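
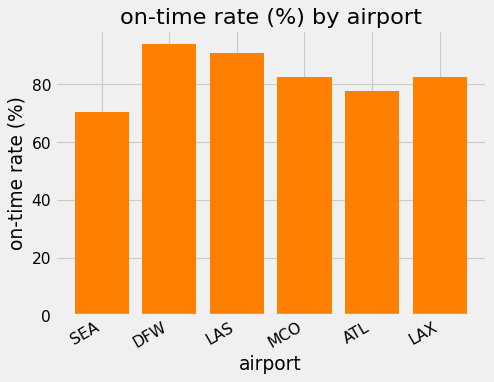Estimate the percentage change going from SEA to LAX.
≈ +14.3%

SEA ≈ 70, LAX ≈ 80; (80 − 70) / 70 ≈ +14.3%.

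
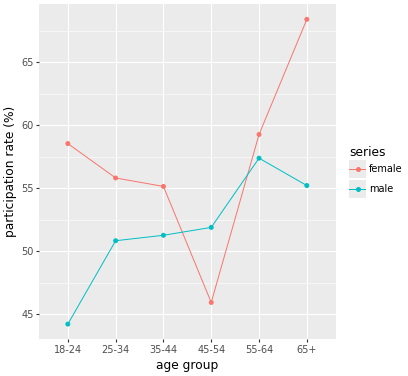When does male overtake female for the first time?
35-44: male ≈ 50 vs female ≈ 55 (not yet); 45-54: male ≈ 50 vs female ≈ 45 (first crossover).

45-54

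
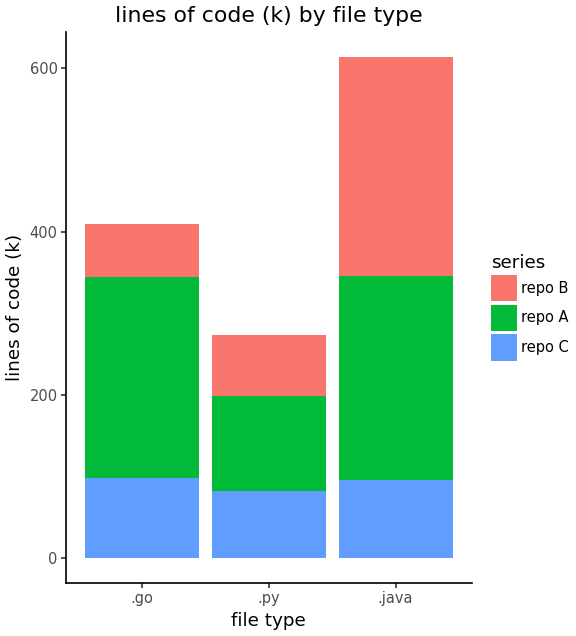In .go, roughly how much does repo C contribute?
≈ 100

repo C top ≈ 100, bottom ≈ 0; segment ≈ 100.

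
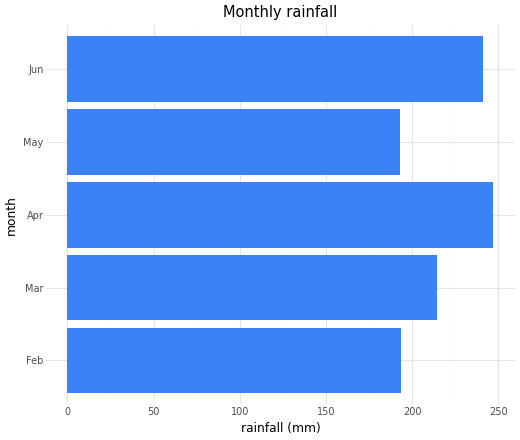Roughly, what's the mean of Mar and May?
(225 + 200) / 2 ≈ 212.

≈ 212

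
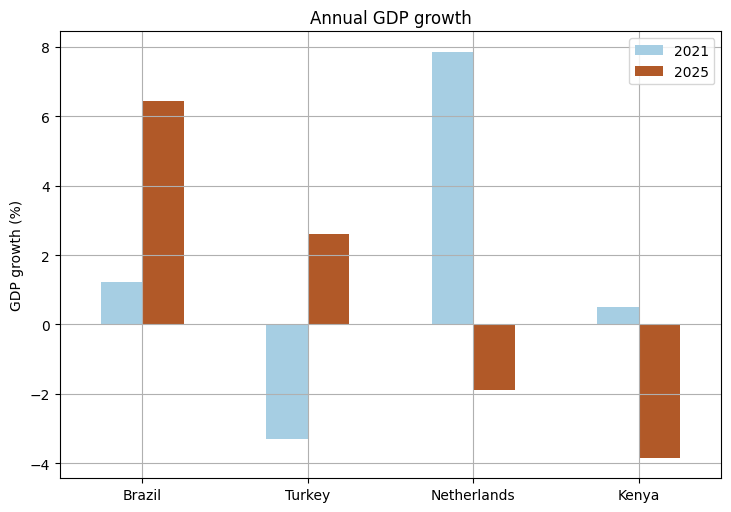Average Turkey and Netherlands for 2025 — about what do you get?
≈ 0

(3 + -2) / 2 ≈ 0.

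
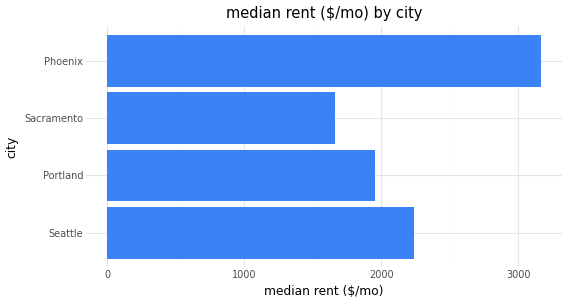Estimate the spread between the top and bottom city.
Max Phoenix ≈ 3000, min Sacramento ≈ 1500; range ≈ 1500.

≈ 1500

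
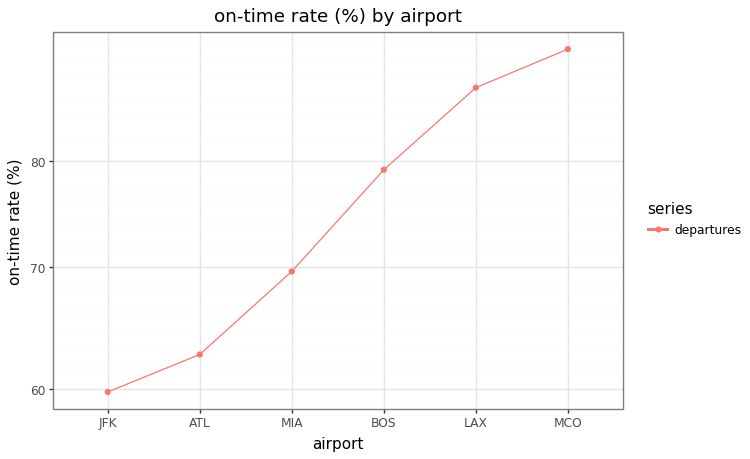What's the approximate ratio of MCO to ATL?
≈ 1.38×

MCO ≈ 90, ATL ≈ 65; 90/65 ≈ 1.38.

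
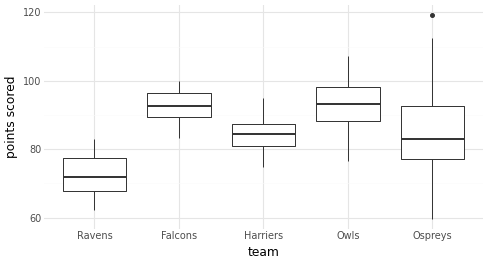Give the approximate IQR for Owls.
≈ 10

Q3 ≈ 98, Q1 ≈ 88; IQR ≈ 10.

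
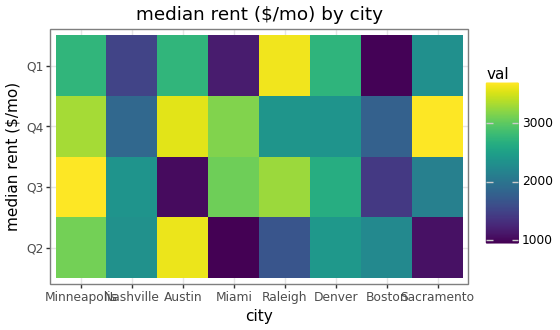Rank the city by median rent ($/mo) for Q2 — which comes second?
Minneapolis

Top 3 for Q2: Austin ≈ 3500, Minneapolis ≈ 3000, Denver ≈ 2500.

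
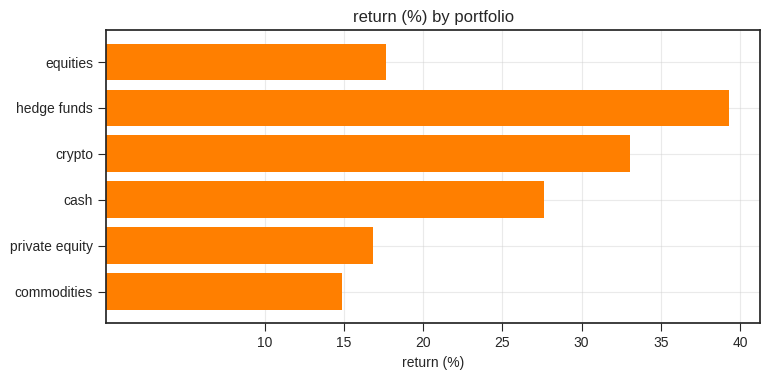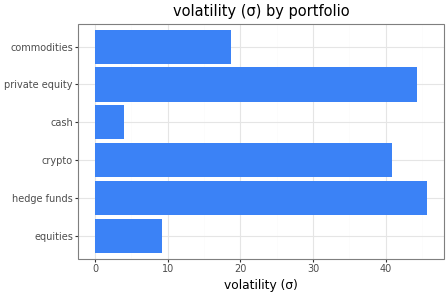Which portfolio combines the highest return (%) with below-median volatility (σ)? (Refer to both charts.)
Chart 2 median volatility (σ) ≈ 30; below-median portfolios: equities, cash, commodities. Among those, cash has the highest return (%) (≈ 30).

cash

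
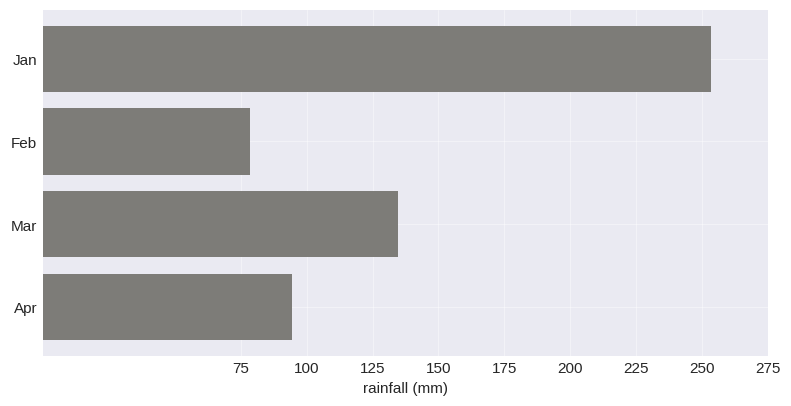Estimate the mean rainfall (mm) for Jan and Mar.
≈ 188

(250 + 125) / 2 ≈ 188.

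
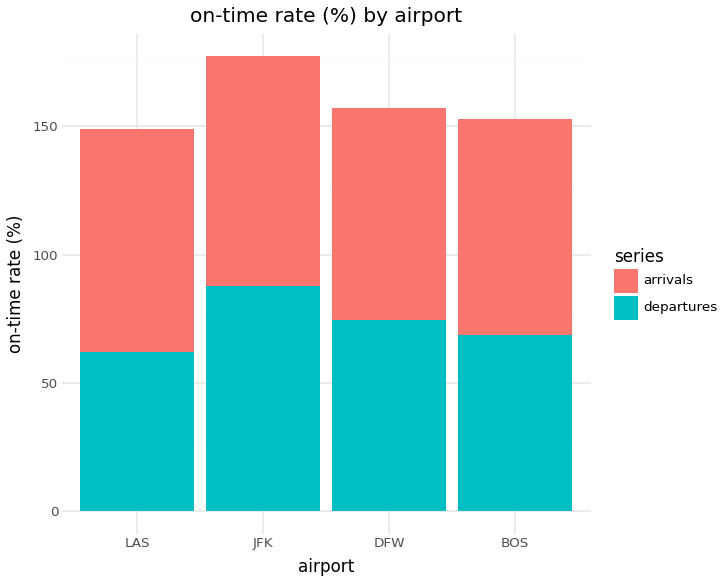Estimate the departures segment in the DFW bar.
≈ 80

departures top ≈ 80, bottom ≈ 0; segment ≈ 80.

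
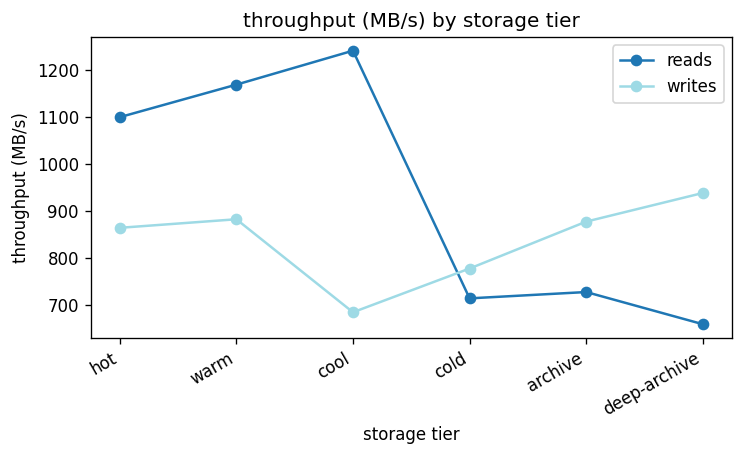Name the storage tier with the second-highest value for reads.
warm

Top 3 for reads: cool ≈ 1250, warm ≈ 1150, hot ≈ 1100.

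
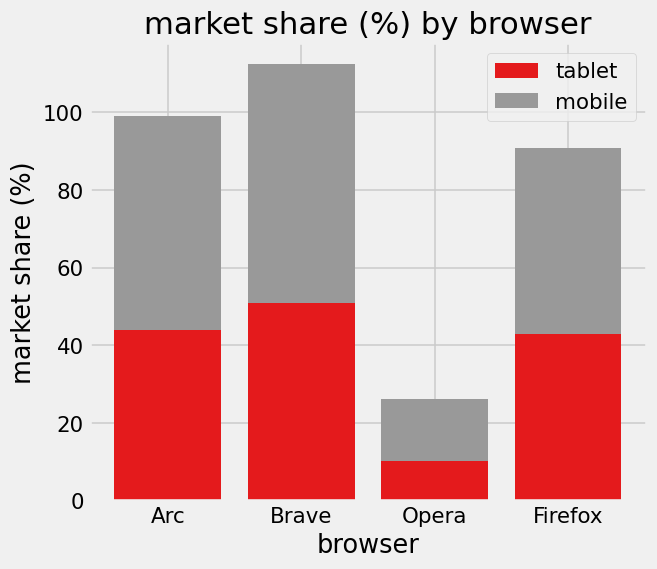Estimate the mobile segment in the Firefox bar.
mobile top ≈ 90, bottom ≈ 40; segment ≈ 50.

≈ 50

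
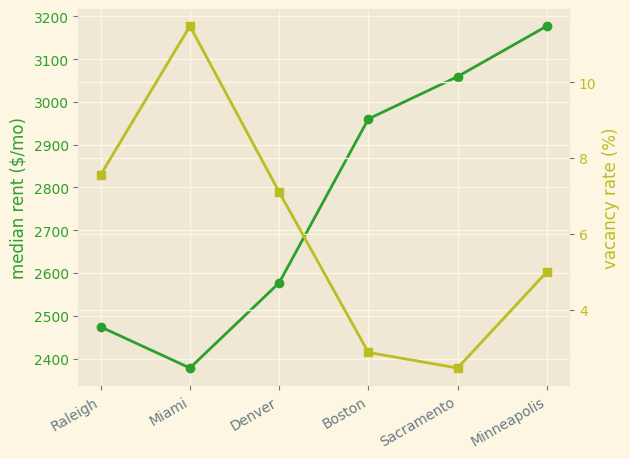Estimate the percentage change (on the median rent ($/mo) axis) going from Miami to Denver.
Miami ≈ 2400, Denver ≈ 2600; (2600 − 2400) / 2400 ≈ +8.3%.

≈ +8.3%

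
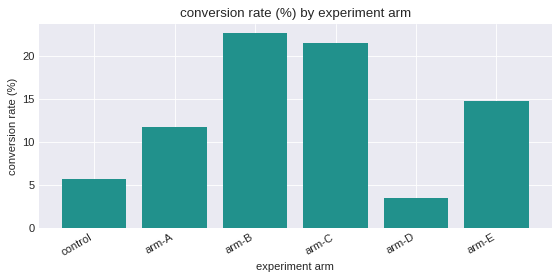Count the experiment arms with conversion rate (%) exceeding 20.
2

Above 20: arm-B, arm-C.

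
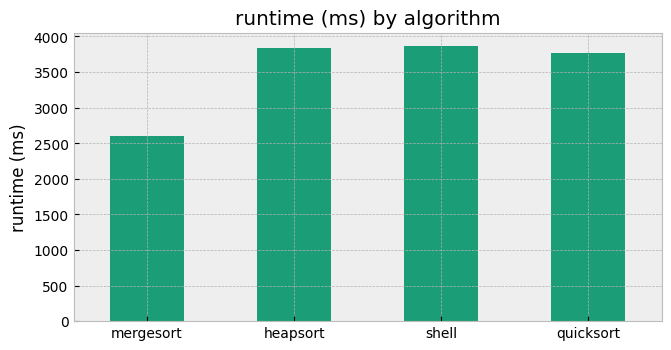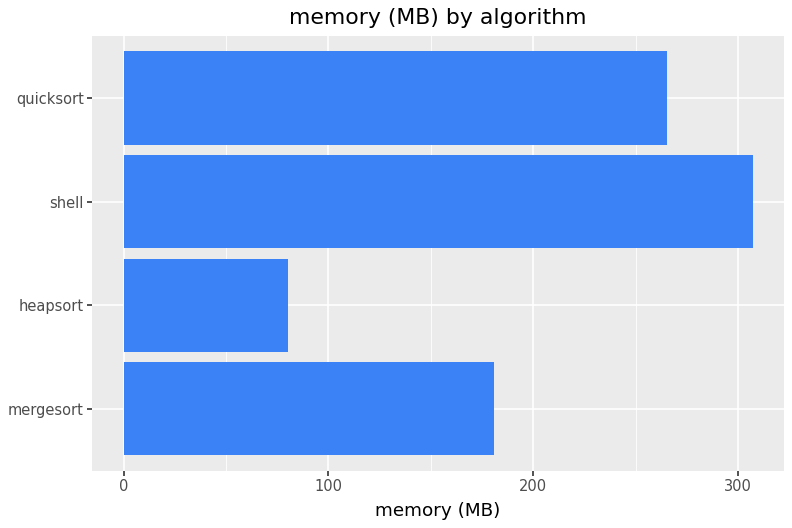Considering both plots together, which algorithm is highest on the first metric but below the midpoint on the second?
heapsort

Chart 2 median memory (MB) ≈ 200; below-median algorithms: mergesort, heapsort. Among those, heapsort has the highest runtime (ms) (≈ 4000).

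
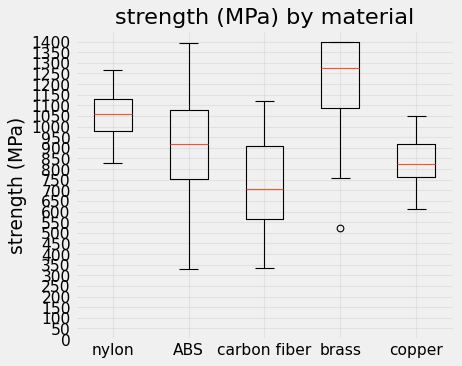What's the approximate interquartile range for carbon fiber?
≈ 350

Q3 ≈ 900, Q1 ≈ 550; IQR ≈ 350.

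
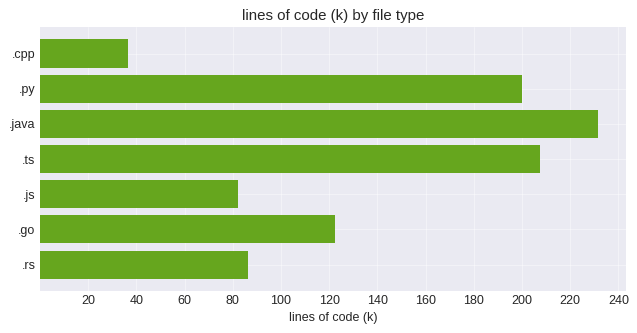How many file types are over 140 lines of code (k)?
3

Above 140: .py, .java, .ts.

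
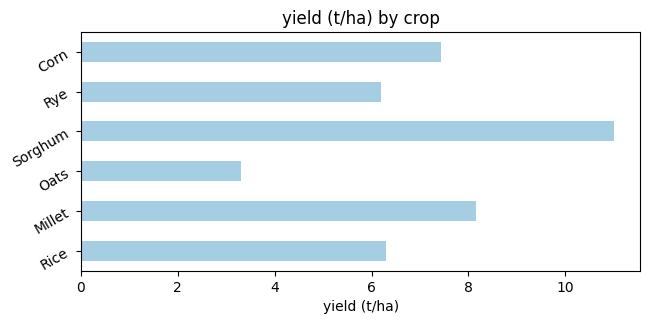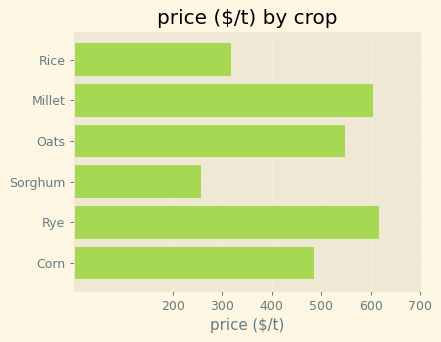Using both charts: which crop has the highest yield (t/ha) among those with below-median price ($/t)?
Sorghum

Chart 2 median price ($/t) ≈ 500; below-median crops: Rice, Sorghum, Corn. Among those, Sorghum has the highest yield (t/ha) (≈ 10).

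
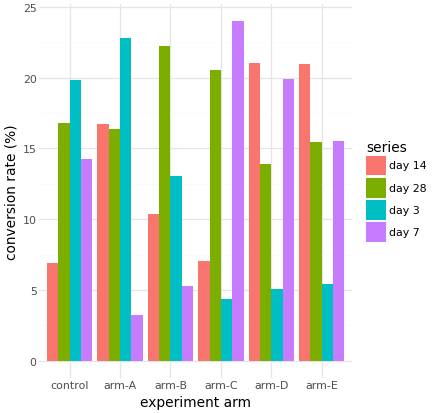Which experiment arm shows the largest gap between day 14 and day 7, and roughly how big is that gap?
arm-C: day 14 ≈ 8, day 7 ≈ 24 → gap ≈ 16. Next-largest (arm-A) is only ≈ 12.

arm-C, ≈ 16 %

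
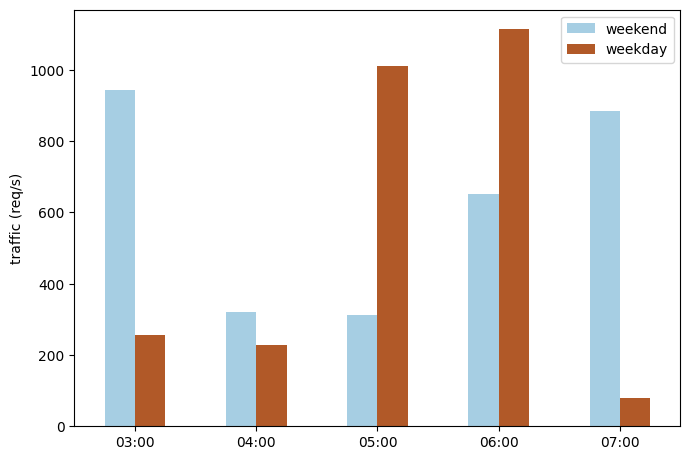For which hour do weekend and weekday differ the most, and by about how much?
07:00, ≈ 800 req/s

07:00: weekend ≈ 900, weekday ≈ 100 → gap ≈ 800. Next-largest (05:00) is only ≈ 700.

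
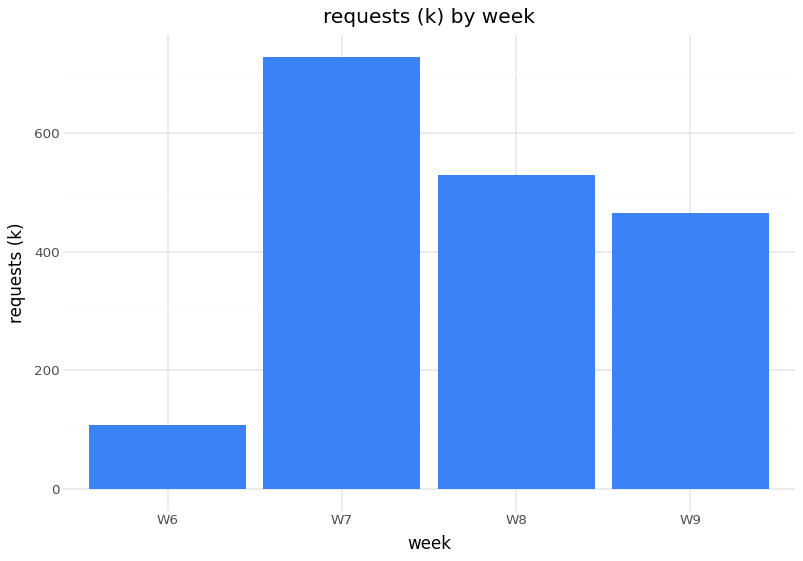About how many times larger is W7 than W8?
W7 ≈ 700, W8 ≈ 500; 700/500 ≈ 1.4.

≈ 1.4×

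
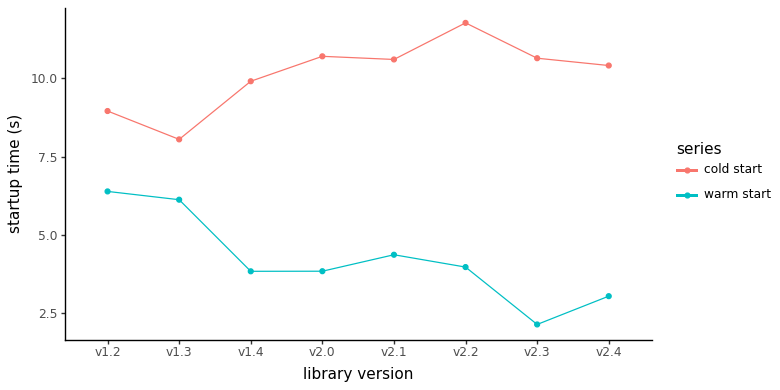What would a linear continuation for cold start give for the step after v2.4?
≈ 9

Last three: 12, 11, 10 → slope ≈ -1/step → next ≈ 9.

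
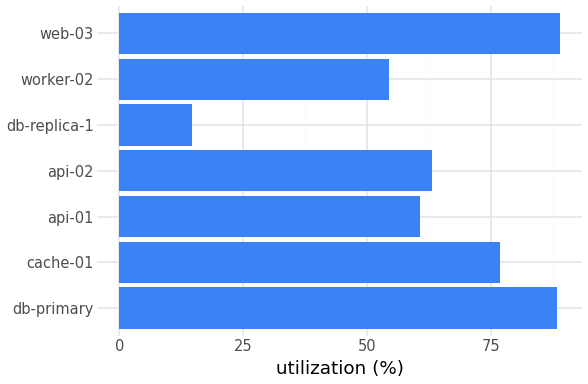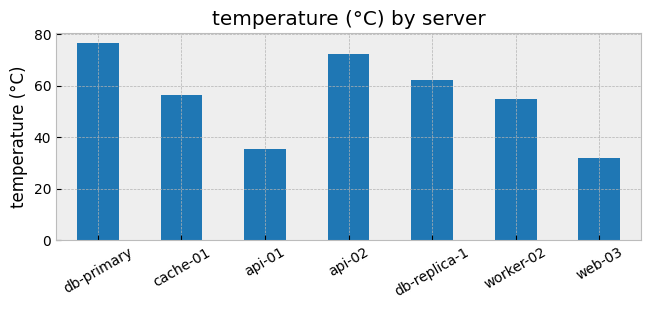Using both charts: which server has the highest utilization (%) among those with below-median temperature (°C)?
Chart 2 median temperature (°C) ≈ 60; below-median servers: api-01, worker-02, web-03. Among those, web-03 has the highest utilization (%) (≈ 90).

web-03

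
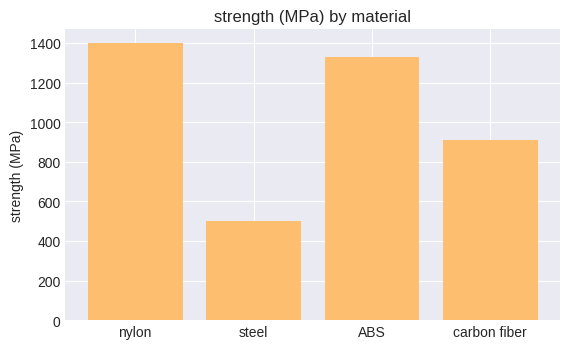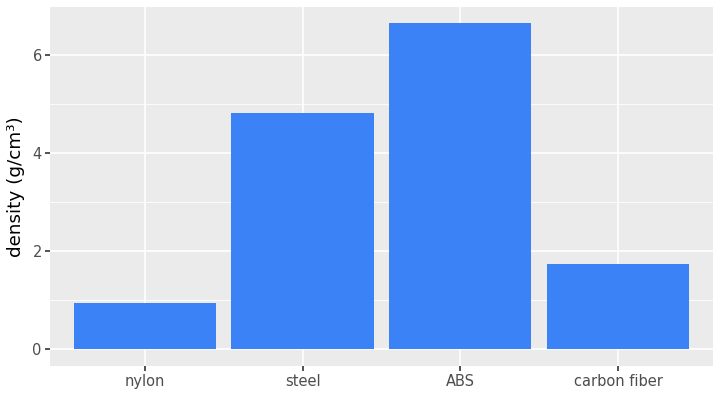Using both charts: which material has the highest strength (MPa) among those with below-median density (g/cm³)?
nylon

Chart 2 median density (g/cm³) ≈ 3; below-median materials: nylon, carbon fiber. Among those, nylon has the highest strength (MPa) (≈ 1400).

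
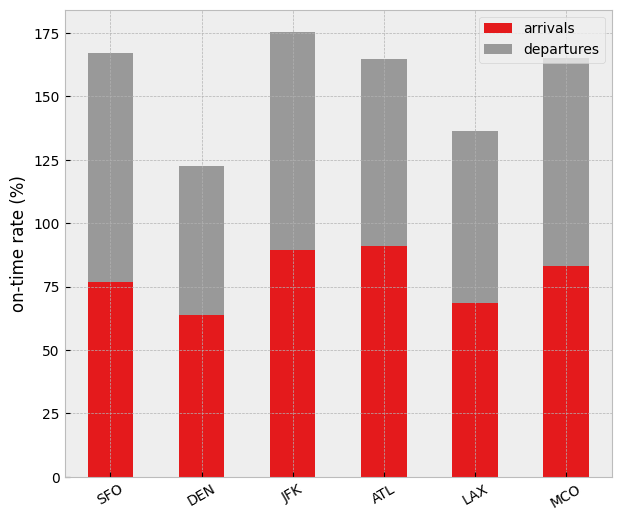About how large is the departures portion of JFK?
departures top ≈ 180, bottom ≈ 80; segment ≈ 100.

≈ 100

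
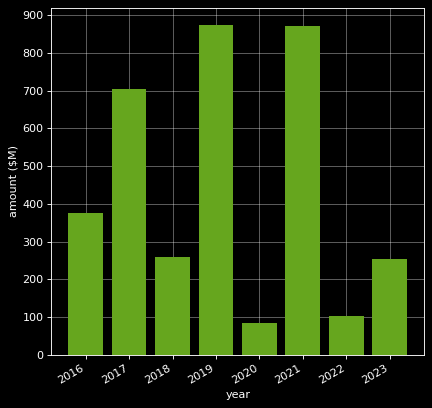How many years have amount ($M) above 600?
3

Above 600: 2017, 2019, 2021.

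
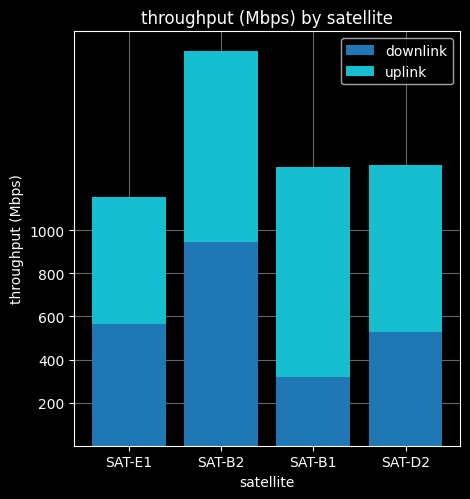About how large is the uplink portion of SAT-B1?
≈ 800

uplink top ≈ 1200, bottom ≈ 400; segment ≈ 800.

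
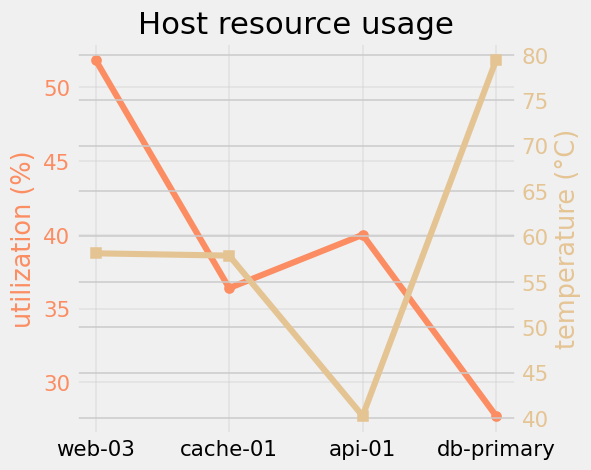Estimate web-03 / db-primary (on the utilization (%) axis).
web-03 ≈ 50, db-primary ≈ 30; 50/30 ≈ 1.67.

≈ 1.67×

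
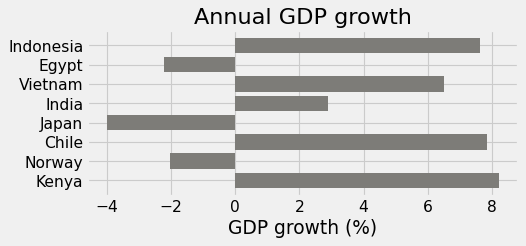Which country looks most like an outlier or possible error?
Japan

Japan ≈ -4; the rest sit between ≈ -2 and ≈ 8.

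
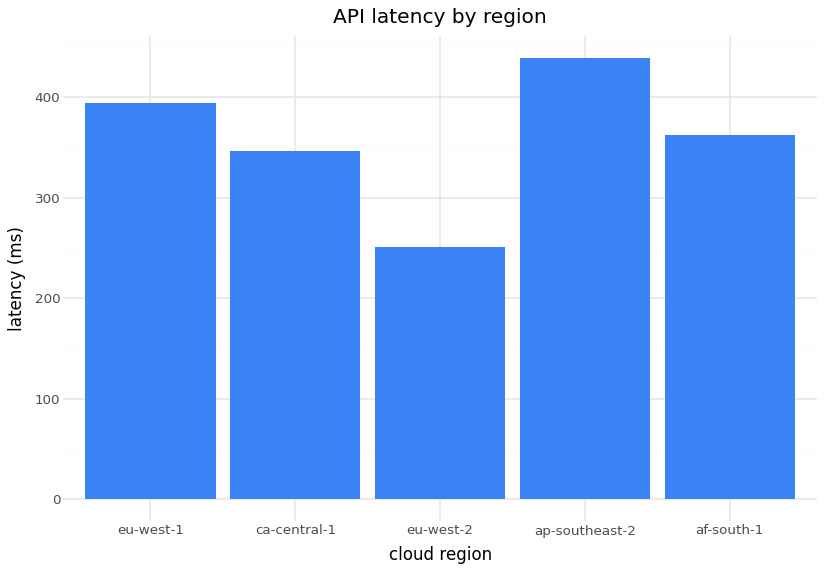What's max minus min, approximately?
≈ 200

Max ap-southeast-2 ≈ 450, min eu-west-2 ≈ 250; range ≈ 200.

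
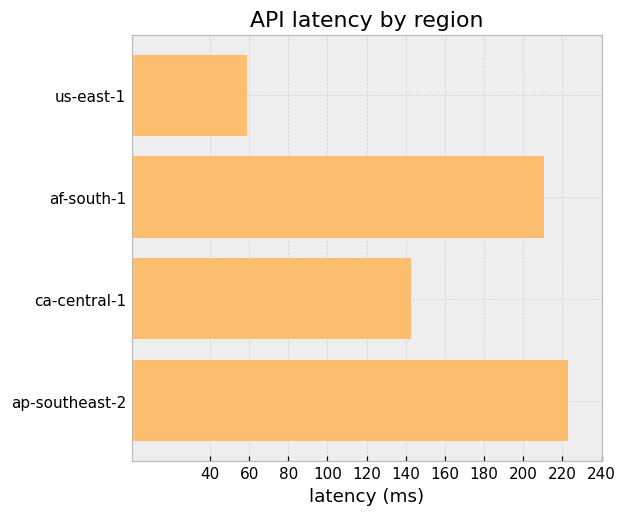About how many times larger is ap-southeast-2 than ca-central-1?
ap-southeast-2 ≈ 220, ca-central-1 ≈ 140; 220/140 ≈ 1.57.

≈ 1.57×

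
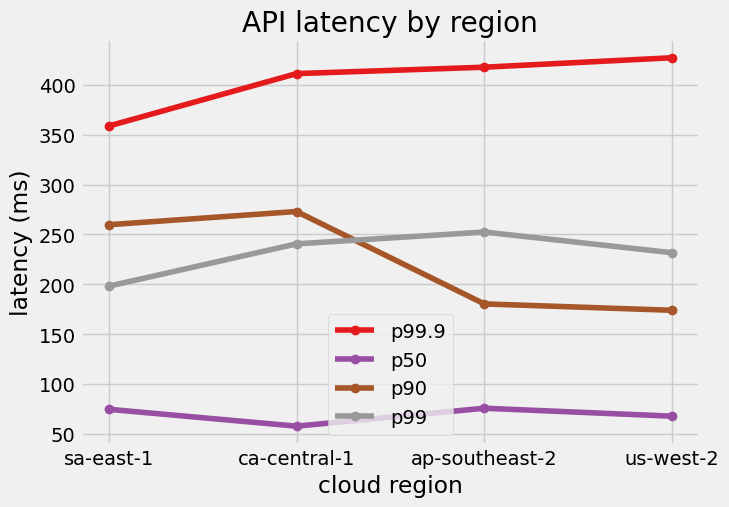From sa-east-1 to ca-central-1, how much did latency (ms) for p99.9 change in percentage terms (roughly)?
≈ +14.3%

sa-east-1 ≈ 350, ca-central-1 ≈ 400; (400 − 350) / 350 ≈ +14.3%.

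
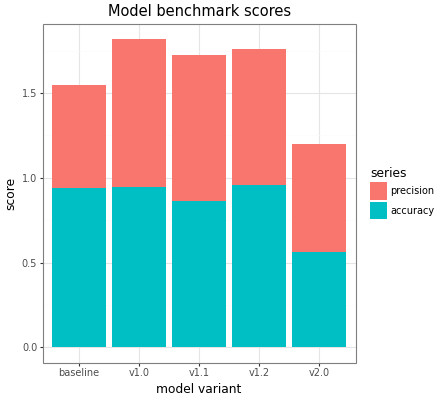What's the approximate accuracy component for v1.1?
≈ 0.8

accuracy top ≈ 0.8, bottom ≈ 0.0; segment ≈ 0.8.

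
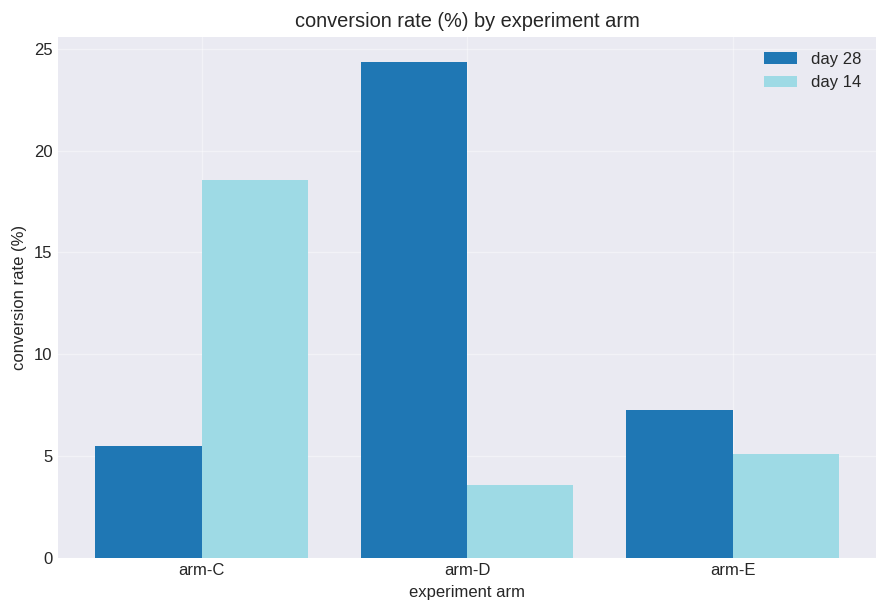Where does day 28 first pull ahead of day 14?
arm-D

arm-C: day 28 ≈ 5 vs day 14 ≈ 20 (not yet); arm-D: day 28 ≈ 25 vs day 14 ≈ 5 (first crossover).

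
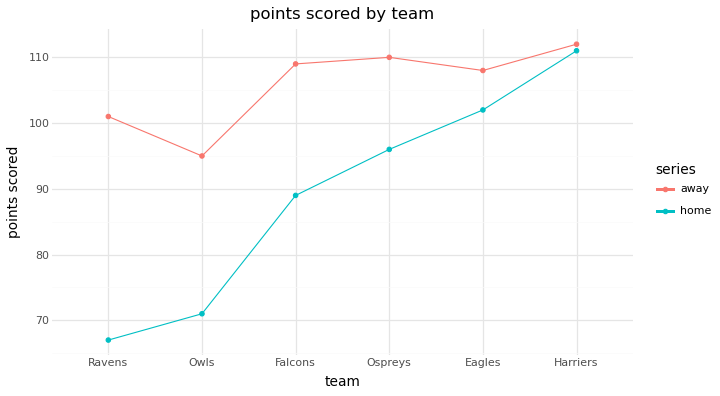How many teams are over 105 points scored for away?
Above 105: Falcons, Ospreys, Eagles, Harriers.

4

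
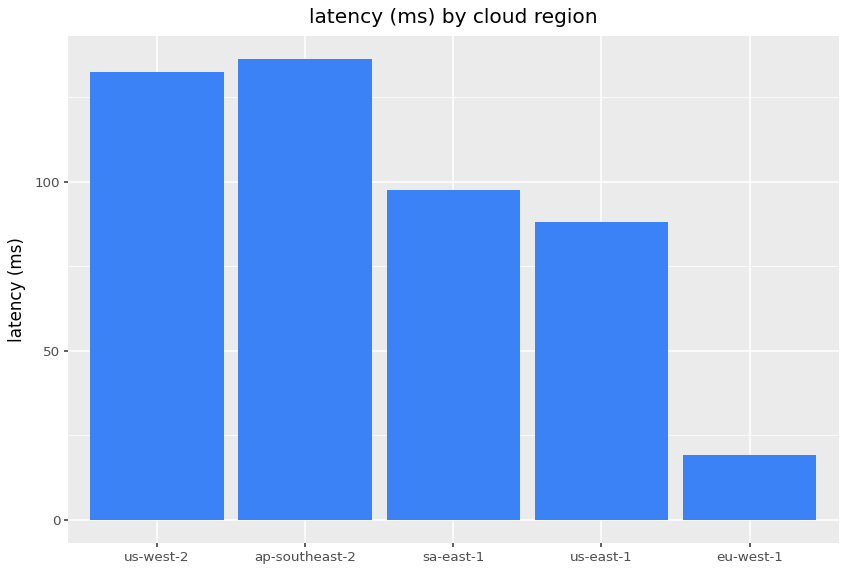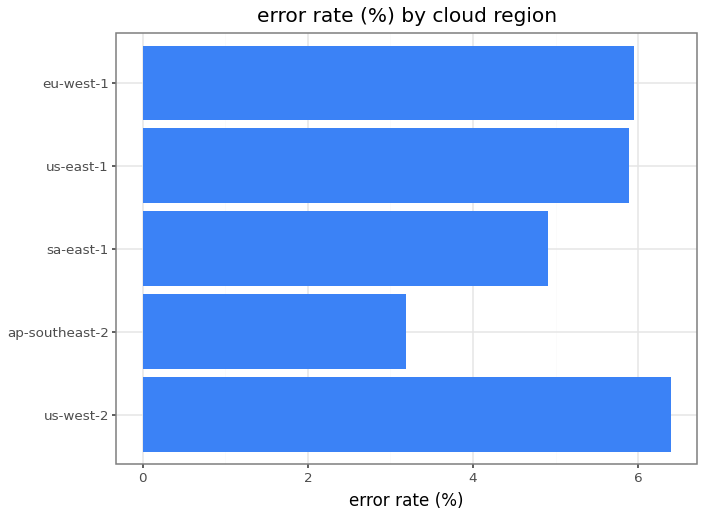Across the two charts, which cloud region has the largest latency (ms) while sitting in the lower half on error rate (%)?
Chart 2 median error rate (%) ≈ 6; below-median cloud regions: ap-southeast-2, sa-east-1. Among those, ap-southeast-2 has the highest latency (ms) (≈ 140).

ap-southeast-2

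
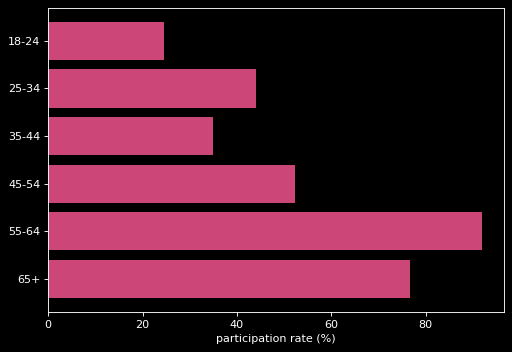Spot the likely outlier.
55-64 ≈ 90; the rest sit between ≈ 20 and ≈ 80.

55-64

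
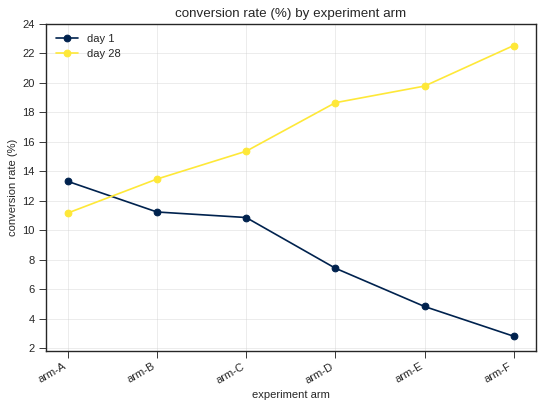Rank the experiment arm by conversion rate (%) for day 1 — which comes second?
Top 3 for day 1: arm-A ≈ 14, arm-B ≈ 12, arm-C ≈ 10.

arm-B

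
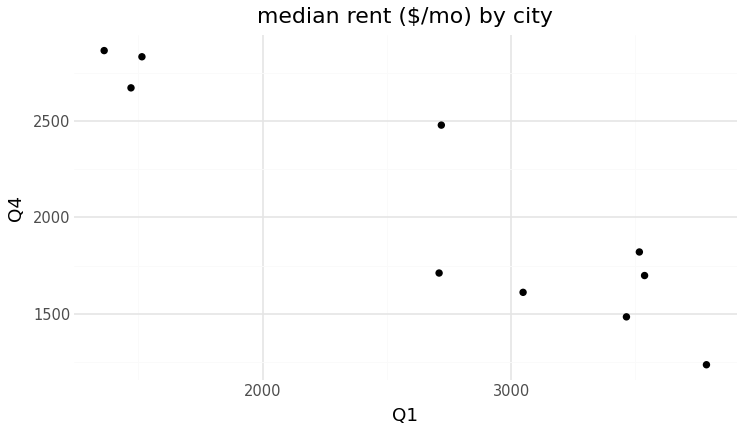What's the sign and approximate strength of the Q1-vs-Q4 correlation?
negative, strong

Points are negatively correlated; strong (|r| ≈ 0.9).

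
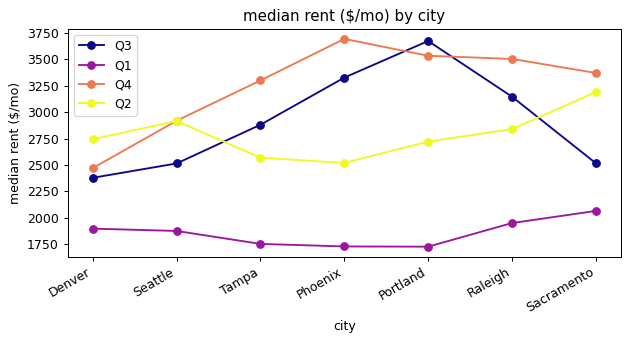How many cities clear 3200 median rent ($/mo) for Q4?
5

Above 3200: Tampa, Phoenix, Portland, Raleigh, Sacramento.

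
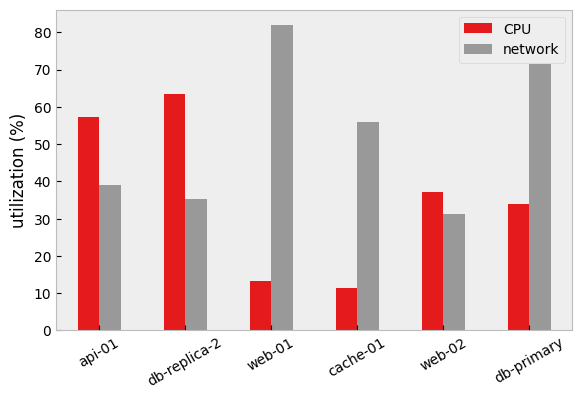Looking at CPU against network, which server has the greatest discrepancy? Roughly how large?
web-01, ≈ 70 %

web-01: CPU ≈ 10, network ≈ 80 → gap ≈ 70. Next-largest (cache-01) is only ≈ 50.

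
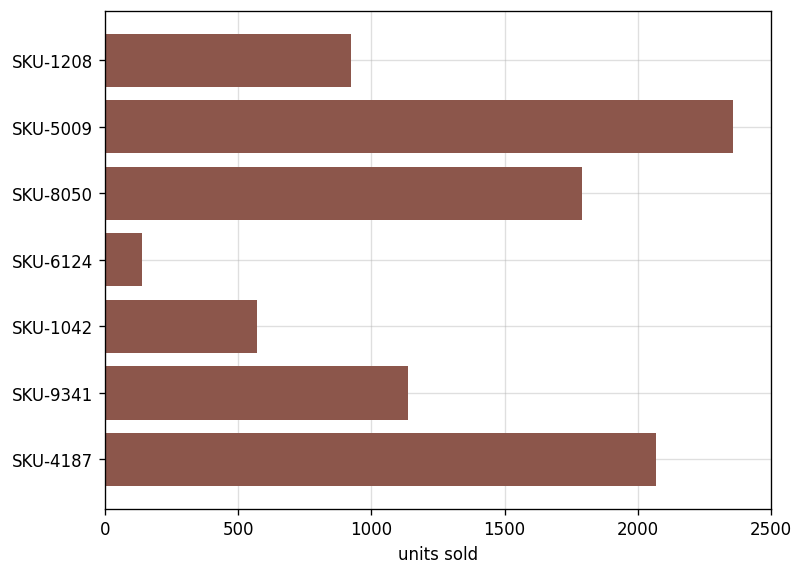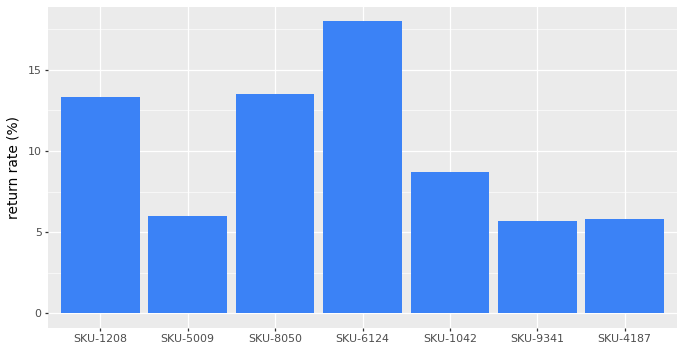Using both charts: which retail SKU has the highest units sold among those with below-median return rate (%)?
Chart 2 median return rate (%) ≈ 8; below-median retail SKUs: SKU-5009, SKU-9341, SKU-4187. Among those, SKU-5009 has the highest units sold (≈ 2500).

SKU-5009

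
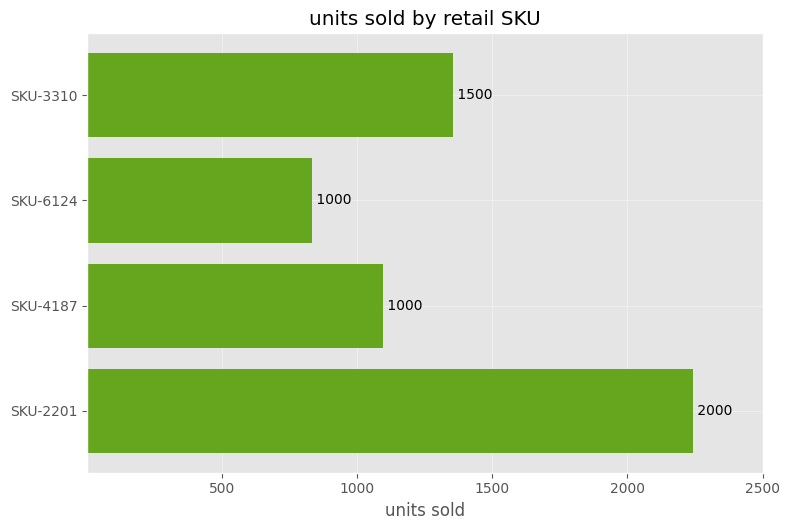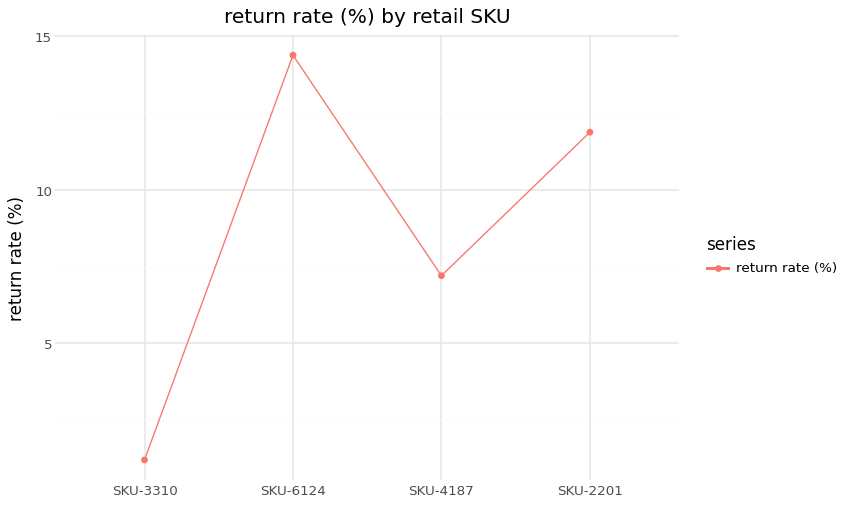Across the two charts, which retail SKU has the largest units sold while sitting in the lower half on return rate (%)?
Chart 2 median return rate (%) ≈ 10; below-median retail SKUs: SKU-3310, SKU-4187. Among those, SKU-3310 has the highest units sold (≈ 1500).

SKU-3310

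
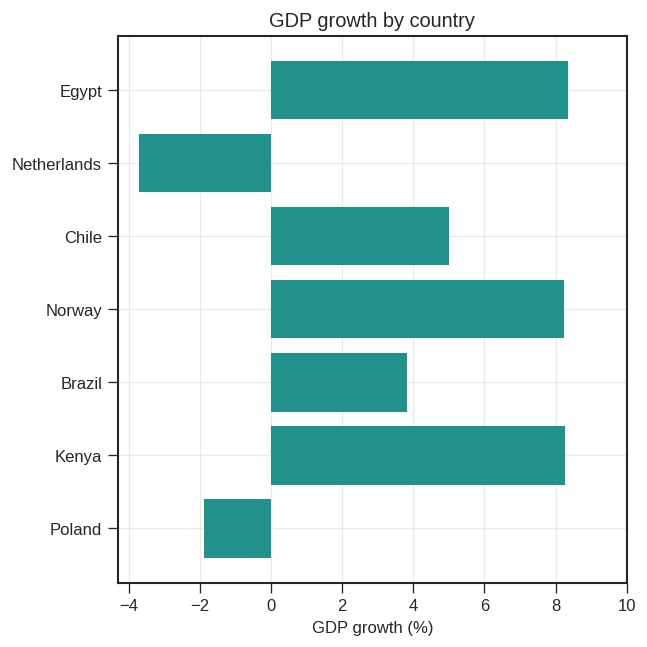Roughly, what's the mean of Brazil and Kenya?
≈ 6

(4 + 8) / 2 ≈ 6.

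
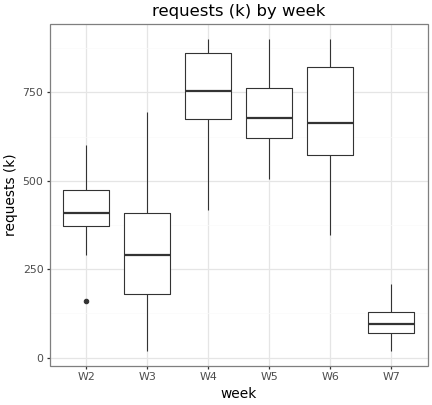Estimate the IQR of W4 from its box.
≈ 200

Q3 ≈ 900, Q1 ≈ 700; IQR ≈ 200.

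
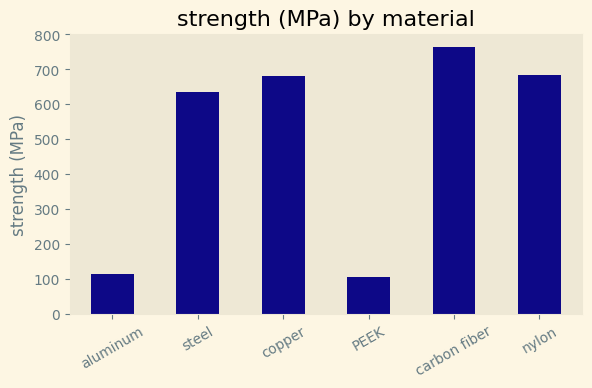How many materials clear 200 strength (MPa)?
4

Above 200: steel, copper, carbon fiber, nylon.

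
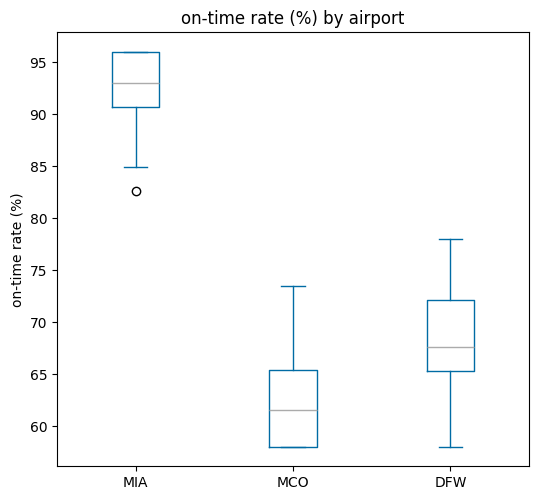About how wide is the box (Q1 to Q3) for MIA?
≈ 5

Q3 ≈ 95, Q1 ≈ 90; IQR ≈ 5.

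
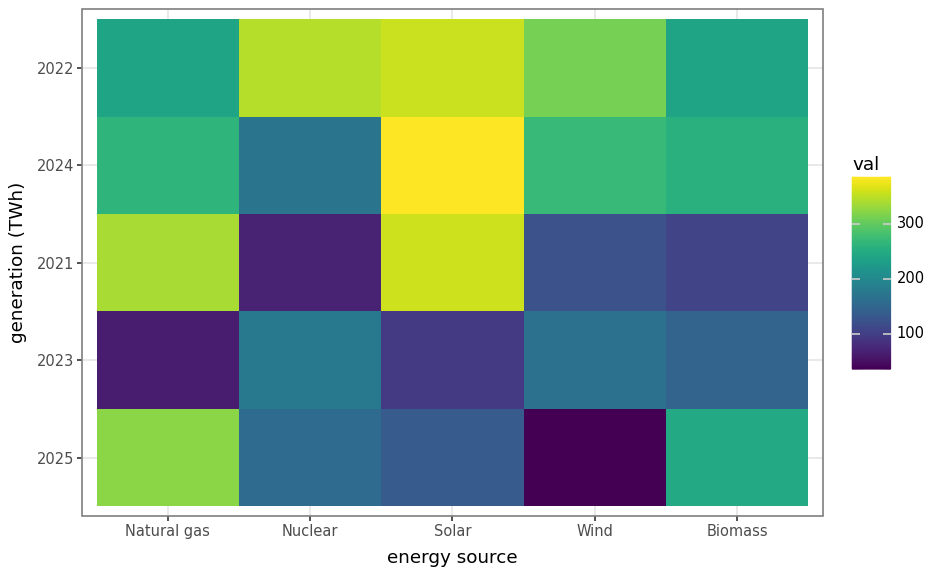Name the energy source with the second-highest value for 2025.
Top 3 for 2025: Natural gas ≈ 350, Biomass ≈ 250, Nuclear ≈ 150.

Biomass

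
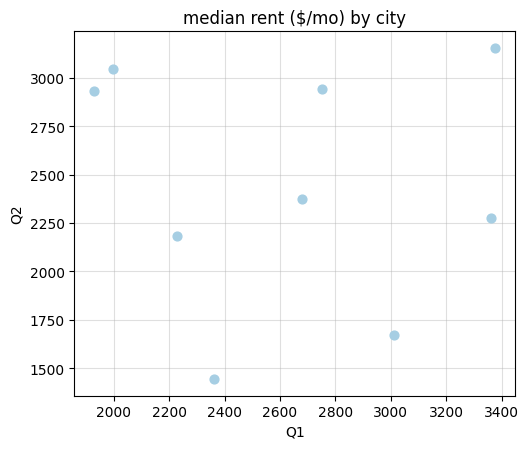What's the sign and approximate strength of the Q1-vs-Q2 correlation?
Points are roughly uncorrelated; weak (|r| ≈ 0.1).

no clear correlation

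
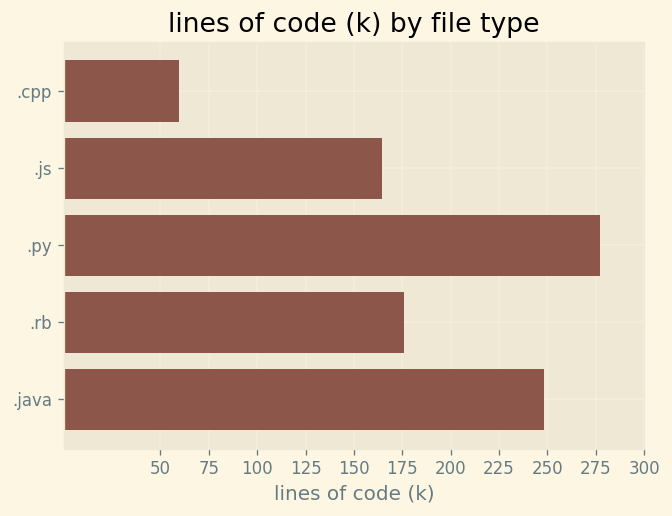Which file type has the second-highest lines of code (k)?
.java

Top 3: .py ≈ 275, .java ≈ 250, .rb ≈ 175.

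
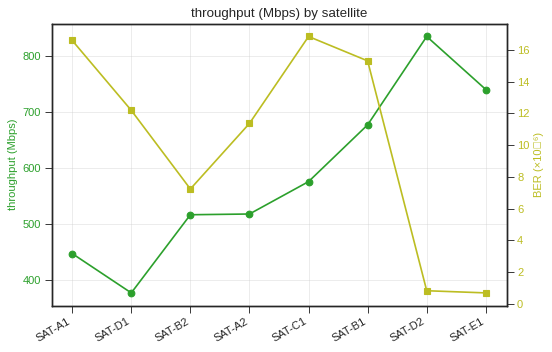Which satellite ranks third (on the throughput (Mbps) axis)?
Top 4 (on the throughput (Mbps) axis): SAT-D2 ≈ 850, SAT-E1 ≈ 750, SAT-B1 ≈ 700, SAT-C1 ≈ 600.

SAT-B1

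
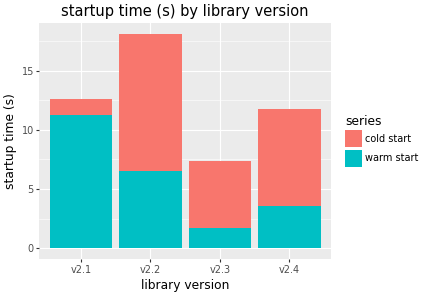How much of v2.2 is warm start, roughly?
warm start top ≈ 6, bottom ≈ 0; segment ≈ 6.

≈ 6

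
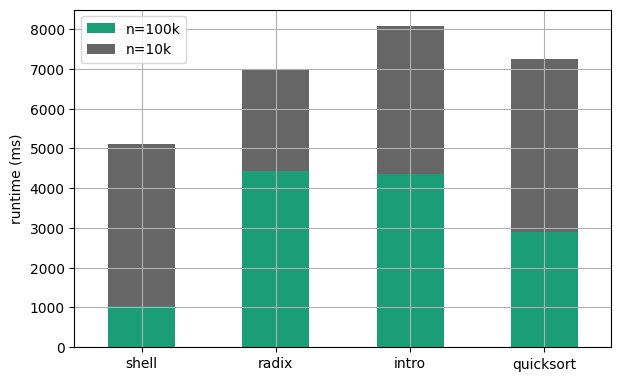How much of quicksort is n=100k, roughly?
≈ 3000

n=100k top ≈ 3000, bottom ≈ 0; segment ≈ 3000.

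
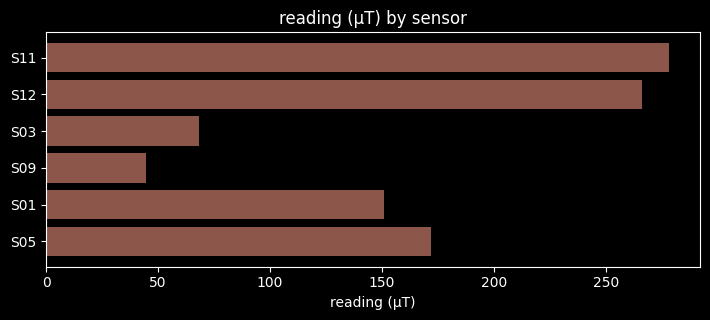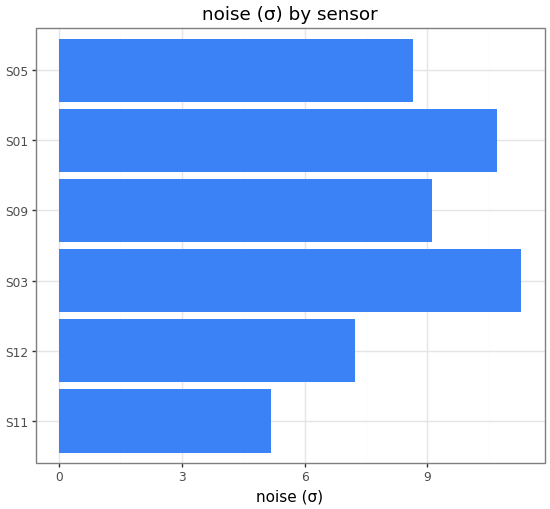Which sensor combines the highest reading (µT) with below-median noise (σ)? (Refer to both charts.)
S11

Chart 2 median noise (σ) ≈ 8; below-median sensors: S11, S12, S05. Among those, S11 has the highest reading (µT) (≈ 300).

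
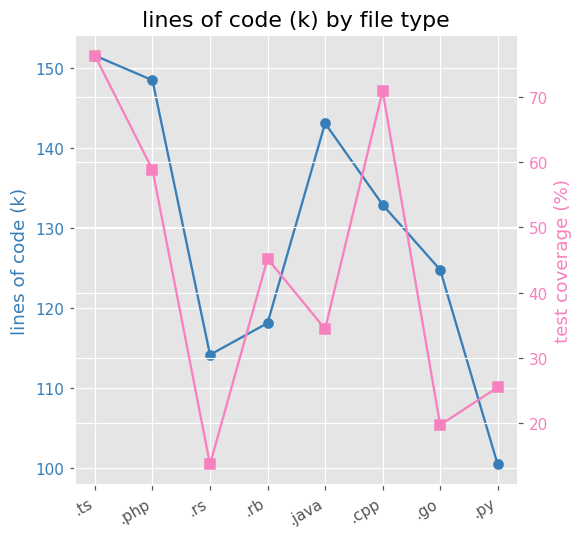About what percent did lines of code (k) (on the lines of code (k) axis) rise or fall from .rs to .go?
≈ +8.7%

.rs ≈ 115, .go ≈ 125; (125 − 115) / 115 ≈ +8.7%.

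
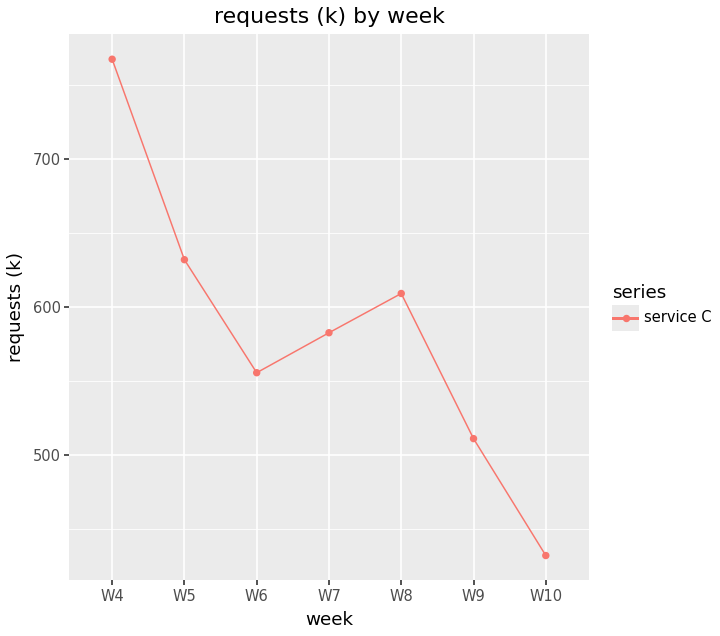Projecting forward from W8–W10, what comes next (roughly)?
Last three: 600, 500, 450 → slope ≈ -75/step → next ≈ 375.

≈ 375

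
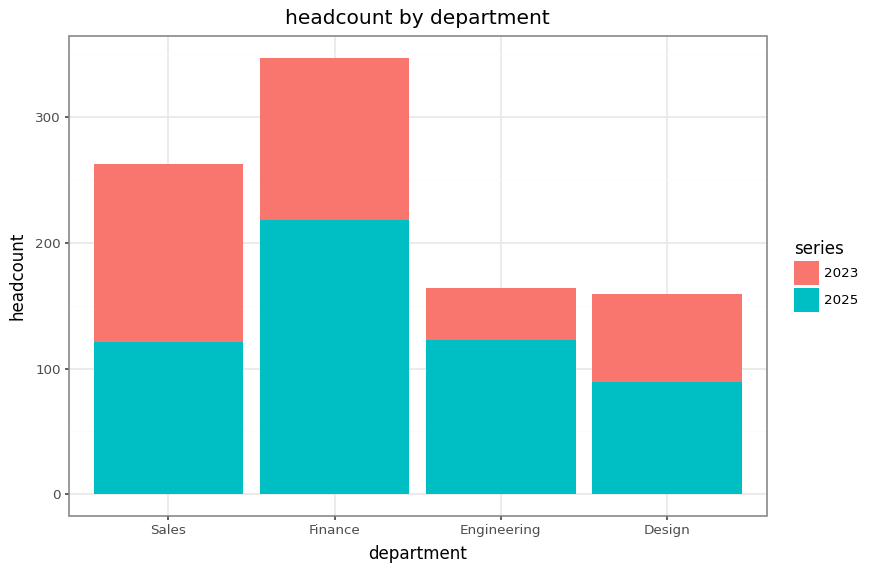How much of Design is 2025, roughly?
≈ 100

2025 top ≈ 100, bottom ≈ 0; segment ≈ 100.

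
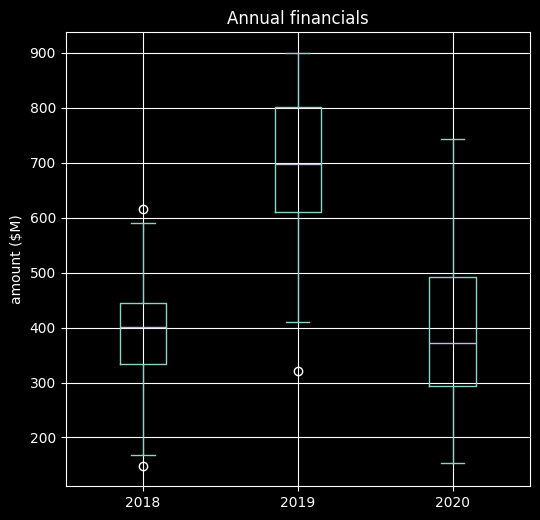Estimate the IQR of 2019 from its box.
Q3 ≈ 800, Q1 ≈ 600; IQR ≈ 200.

≈ 200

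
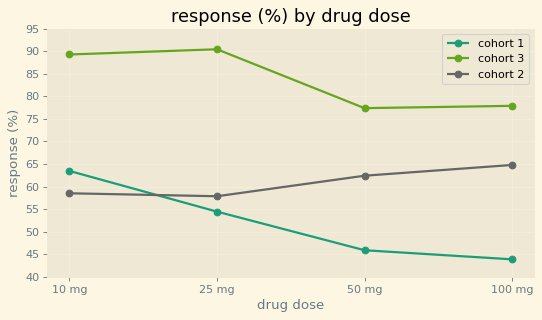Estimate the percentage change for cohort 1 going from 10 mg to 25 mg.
10 mg ≈ 65, 25 mg ≈ 55; (55 − 65) / 65 ≈ -15.4%.

≈ -15.4%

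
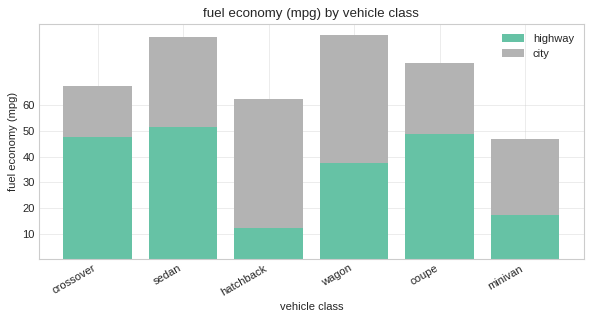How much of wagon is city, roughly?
≈ 50

city top ≈ 90, bottom ≈ 40; segment ≈ 50.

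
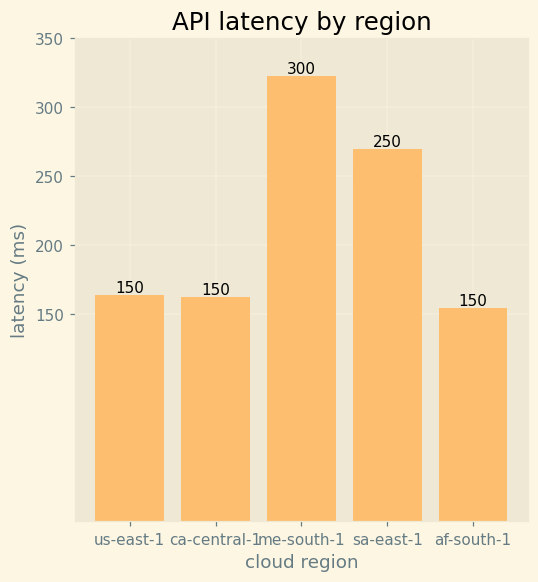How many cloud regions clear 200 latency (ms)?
Above 200: me-south-1, sa-east-1.

2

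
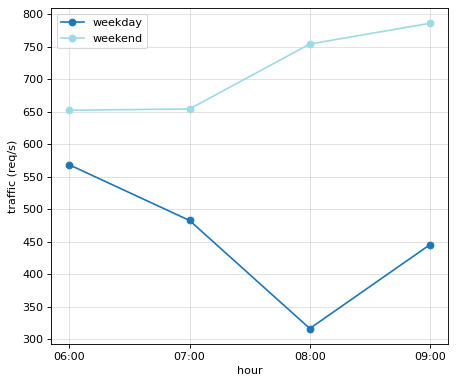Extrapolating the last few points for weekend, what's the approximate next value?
Last three: 650, 750, 800 → slope ≈ 75/step → next ≈ 875.

≈ 875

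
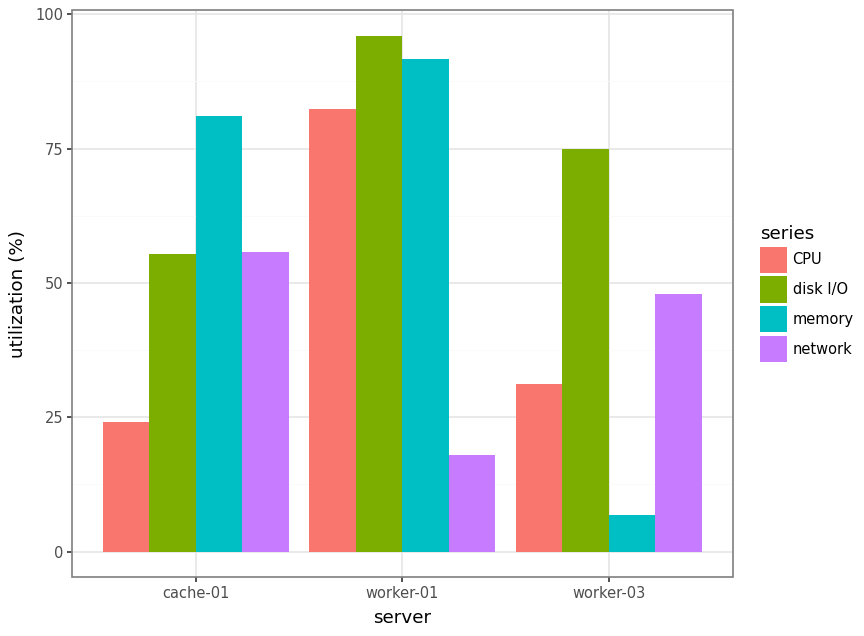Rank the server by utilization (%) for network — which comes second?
Top 3 for network: cache-01 ≈ 60, worker-03 ≈ 50, worker-01 ≈ 20.

worker-03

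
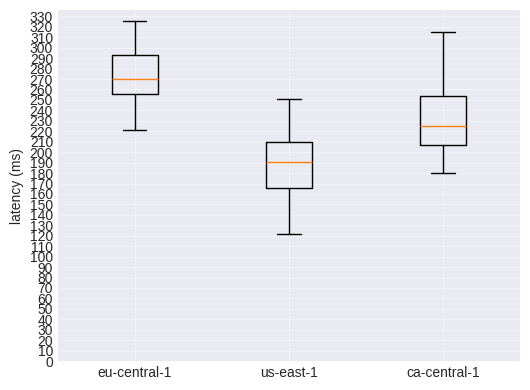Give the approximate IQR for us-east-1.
Q3 ≈ 210, Q1 ≈ 170; IQR ≈ 40.

≈ 40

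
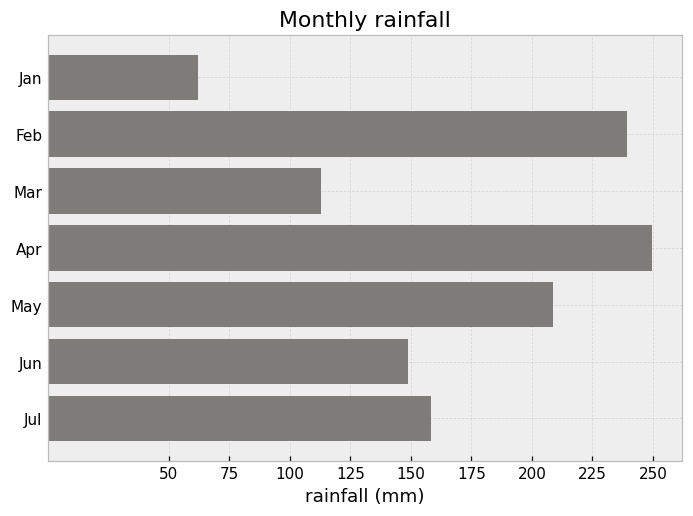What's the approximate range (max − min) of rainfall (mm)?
≈ 200

Max Apr ≈ 250, min Jan ≈ 50; range ≈ 200.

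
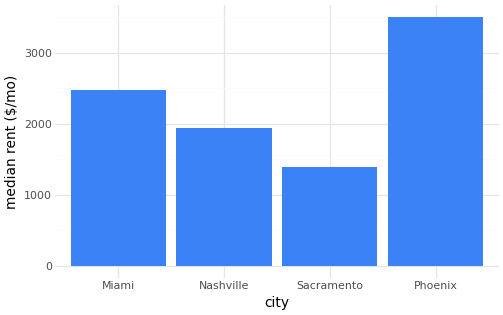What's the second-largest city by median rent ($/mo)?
Top 3: Phoenix ≈ 3500, Miami ≈ 2500, Nashville ≈ 2000.

Miami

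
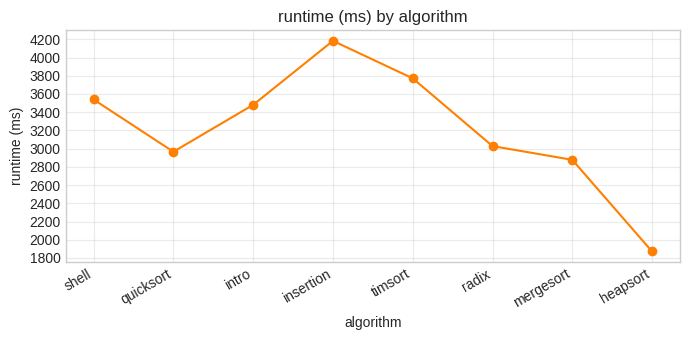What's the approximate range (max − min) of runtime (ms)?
Max insertion ≈ 4200, min heapsort ≈ 1800; range ≈ 2400.

≈ 2400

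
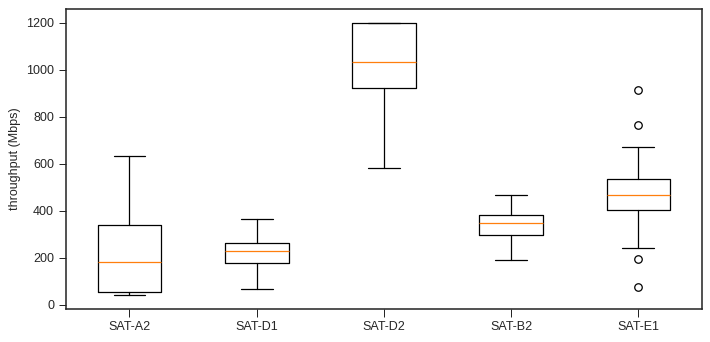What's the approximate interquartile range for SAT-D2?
≈ 300

Q3 ≈ 1200, Q1 ≈ 900; IQR ≈ 300.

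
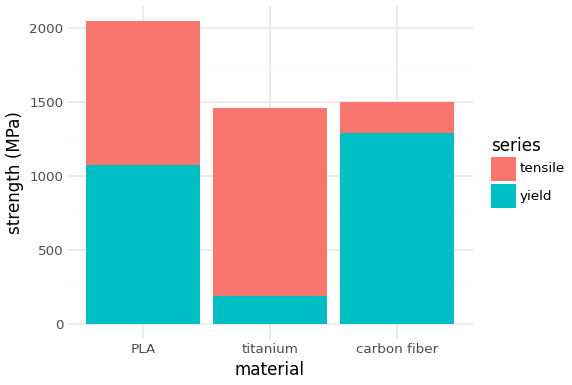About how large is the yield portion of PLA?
≈ 1000

yield top ≈ 1000, bottom ≈ 0; segment ≈ 1000.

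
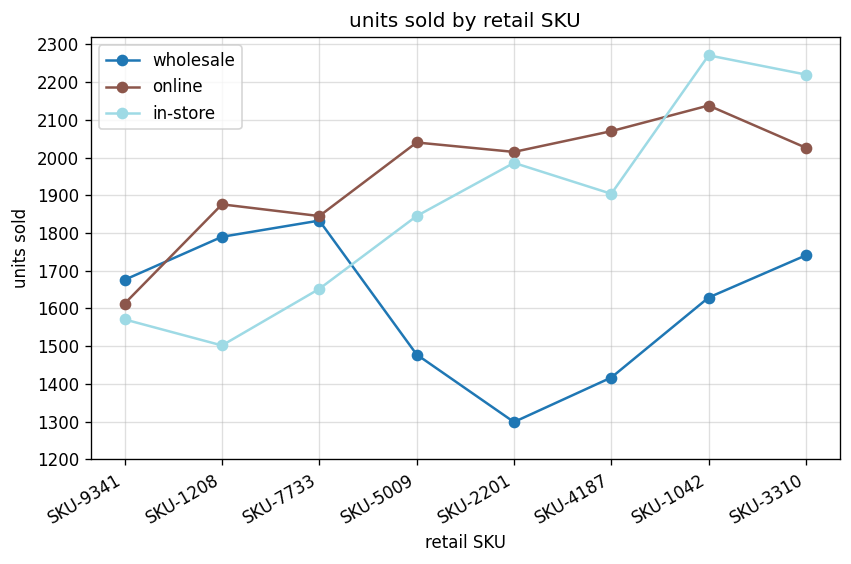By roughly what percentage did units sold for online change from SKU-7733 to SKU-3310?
≈ +11.1%

SKU-7733 ≈ 1800, SKU-3310 ≈ 2000; (2000 − 1800) / 1800 ≈ +11.1%.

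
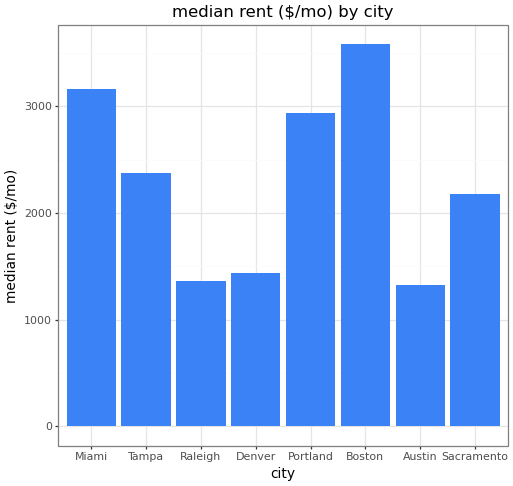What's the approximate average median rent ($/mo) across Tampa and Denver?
(2500 + 1500) / 2 ≈ 2000.

≈ 2000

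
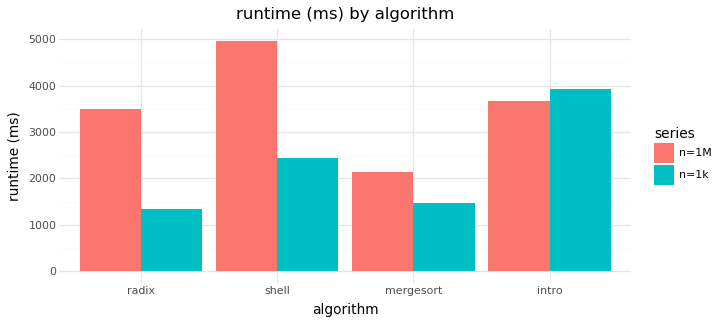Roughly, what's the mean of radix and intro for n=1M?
(3500 + 3500) / 2 ≈ 3500.

≈ 3500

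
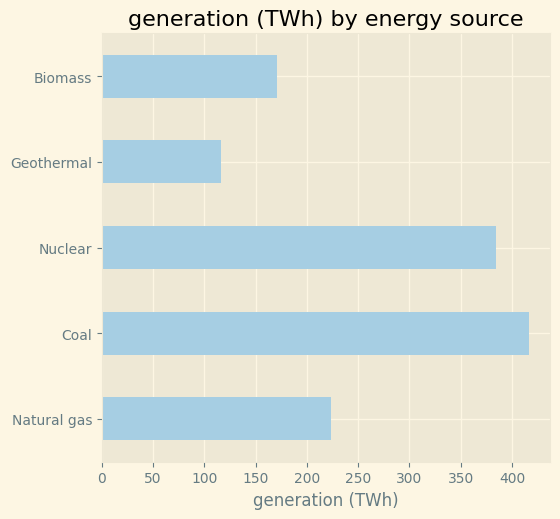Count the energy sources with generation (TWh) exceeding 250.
Above 250: Coal, Nuclear.

2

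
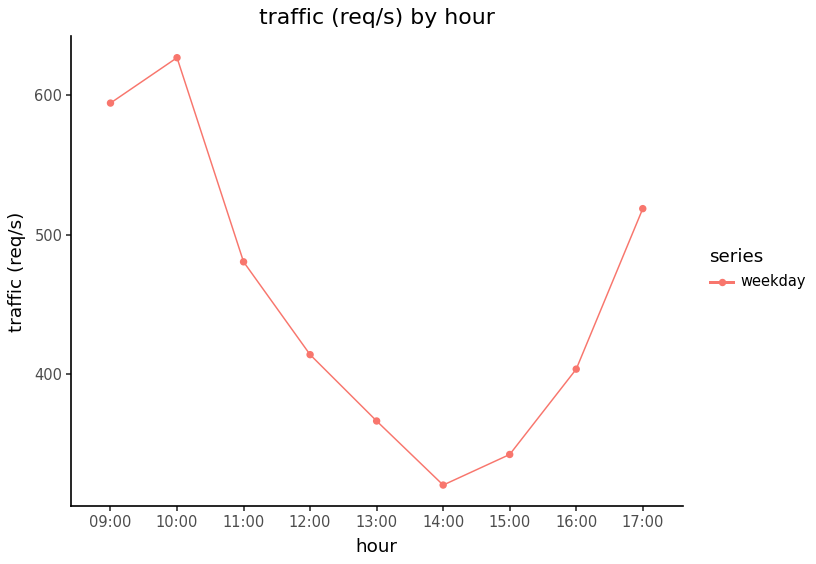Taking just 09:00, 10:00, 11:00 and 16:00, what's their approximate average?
(600 + 650 + 500 + 400) / 4 ≈ 538.

≈ 538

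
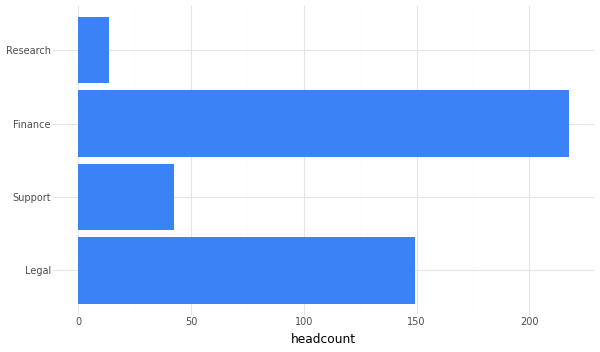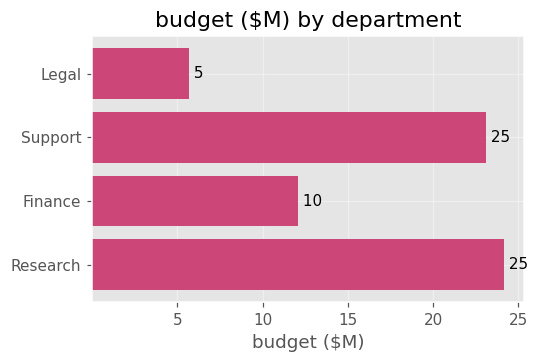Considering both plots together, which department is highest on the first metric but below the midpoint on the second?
Finance

Chart 2 median budget ($M) ≈ 20; below-median departments: Legal, Finance. Among those, Finance has the highest headcount (≈ 220).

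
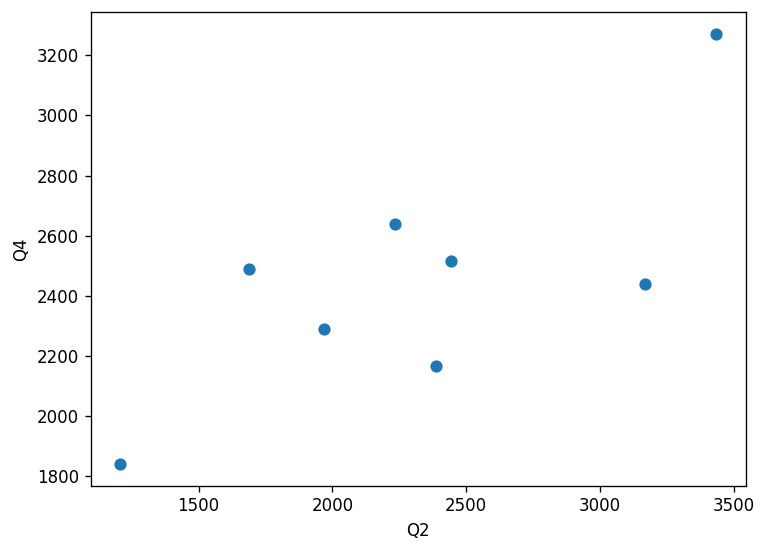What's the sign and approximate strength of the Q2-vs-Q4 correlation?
Points are positively correlated; strong (|r| ≈ 0.8).

positive, strong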